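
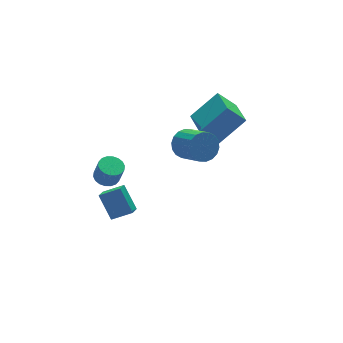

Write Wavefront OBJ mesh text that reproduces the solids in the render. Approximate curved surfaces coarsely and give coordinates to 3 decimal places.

v -3.131 0.817 0.667
v -2.461 0.603 0.513
v -2.299 0.289 1.66
v -2.969 0.503 1.813
v -2.421 0.911 0.592
v -2.259 0.597 1.739
v -2.522 1.201 0.686
v -2.36 0.886 1.832
v -2.744 1.414 0.775
v -2.581 1.1 1.922
v -3.042 1.509 0.844
v -2.879 1.195 1.99
v -3.358 1.467 0.877
v -3.195 1.153 2.024
v -3.629 1.297 0.869
v -3.466 0.982 2.015
v -3.801 1.031 0.82
v -3.639 0.717 1.967
v -3.841 0.723 0.741
v -3.679 0.409 1.888
v -3.74 0.434 0.648
v -3.578 0.119 1.794
v -3.519 0.22 0.558
v -3.356 -0.094 1.705
v -3.221 0.125 0.49
v -3.058 -0.189 1.636
v -2.905 0.167 0.456
v -2.742 -0.147 1.603
v -2.634 0.338 0.465
v -2.471 0.023 1.611
v 1.223 -0.033 2.211
v 2.036 0.277 2.539
v 2.251 -1.257 3.456
v 1.437 -1.567 3.129
v 1.766 0.409 2.823
v 1.981 -1.125 3.741
v 1.388 0.454 2.986
v 1.603 -1.08 3.904
v 0.977 0.402 2.996
v 1.192 -1.132 3.913
v 0.615 0.264 2.85
v 0.83 -1.27 3.767
v 0.374 0.067 2.578
v 0.589 -1.467 3.495
v 0.3 -0.149 2.233
v 0.515 -1.683 3.15
v 0.409 -0.343 1.884
v 0.624 -1.877 2.801
v 0.679 -0.475 1.599
v 0.894 -2.009 2.517
v 1.057 -0.52 1.436
v 1.272 -2.054 2.354
v 1.468 -0.468 1.427
v 1.683 -2.002 2.344
v 1.83 -0.33 1.573
v 2.045 -1.864 2.49
v 2.071 -0.133 1.845
v 2.286 -1.667 2.762
v 2.145 0.083 2.19
v 2.36 -1.451 3.107
v -2.561 1.038 -3.347
v -3.067 0.528 -2.973
v -2.728 2.129 -2.08
v -3.234 1.619 -1.706
v -1.546 0.481 -2.734
v -2.052 -0.029 -2.36
v -1.713 1.572 -1.467
v -2.219 1.062 -1.093
v 2.121 0.136 2.685
v 3.74 0.016 4.079
v 2.589 1.968 2.299
v 4.208 1.848 3.693
v 3.032 -0.328 1.587
v 4.651 -0.448 2.981
v 3.5 1.504 1.201
v 5.119 1.384 2.595
f 2 1 5
f 2 5 3
f 3 5 6
f 3 6 4
f 5 1 7
f 5 7 6
f 6 7 8
f 6 8 4
f 7 1 9
f 7 9 8
f 8 9 10
f 8 10 4
f 9 1 11
f 9 11 10
f 10 11 12
f 10 12 4
f 11 1 13
f 11 13 12
f 12 13 14
f 12 14 4
f 13 1 15
f 13 15 14
f 14 15 16
f 14 16 4
f 15 1 17
f 15 17 16
f 16 17 18
f 16 18 4
f 17 1 19
f 17 19 18
f 18 19 20
f 18 20 4
f 19 1 21
f 19 21 20
f 20 21 22
f 20 22 4
f 21 1 23
f 21 23 22
f 22 23 24
f 22 24 4
f 23 1 25
f 23 25 24
f 24 25 26
f 24 26 4
f 25 1 27
f 25 27 26
f 26 27 28
f 26 28 4
f 27 1 29
f 27 29 28
f 28 29 30
f 28 30 4
f 29 1 2
f 29 2 30
f 30 2 3
f 30 3 4
f 32 31 35
f 32 35 33
f 33 35 36
f 33 36 34
f 35 31 37
f 35 37 36
f 36 37 38
f 36 38 34
f 37 31 39
f 37 39 38
f 38 39 40
f 38 40 34
f 39 31 41
f 39 41 40
f 40 41 42
f 40 42 34
f 41 31 43
f 41 43 42
f 42 43 44
f 42 44 34
f 43 31 45
f 43 45 44
f 44 45 46
f 44 46 34
f 45 31 47
f 45 47 46
f 46 47 48
f 46 48 34
f 47 31 49
f 47 49 48
f 48 49 50
f 48 50 34
f 49 31 51
f 49 51 50
f 50 51 52
f 50 52 34
f 51 31 53
f 51 53 52
f 52 53 54
f 52 54 34
f 53 31 55
f 53 55 54
f 54 55 56
f 54 56 34
f 55 31 57
f 55 57 56
f 56 57 58
f 56 58 34
f 57 31 59
f 57 59 58
f 58 59 60
f 58 60 34
f 59 31 32
f 59 32 60
f 60 32 33
f 60 33 34
f 62 64 61
f 65 62 61
f 61 64 63
f 63 65 61
f 62 68 64
f 66 62 65
f 66 68 62
f 64 68 63
f 67 65 63
f 63 68 67
f 67 66 65
f 68 66 67
f 70 72 69
f 73 70 69
f 69 72 71
f 71 73 69
f 70 76 72
f 74 70 73
f 74 76 70
f 72 76 71
f 75 73 71
f 71 76 75
f 75 74 73
f 76 74 75



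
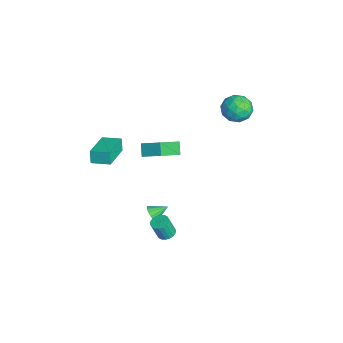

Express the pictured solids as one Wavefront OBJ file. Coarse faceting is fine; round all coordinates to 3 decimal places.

v -0.689 -1.401 -2.682
v -0.432 -1.65 -2.226
v -0.691 -0.479 -2.178
v -0.206 -1.554 -2.399
v -0.11 -1.417 -2.648
v -0.169 -1.276 -2.907
v -0.367 -1.168 -3.105
v -0.651 -1.123 -3.19
v -0.946 -1.151 -3.139
v -1.171 -1.247 -2.965
v -1.267 -1.384 -2.716
v -1.209 -1.525 -2.457
v -1.011 -1.633 -2.259
v -0.726 -1.678 -2.174
v -3.945 -3.63 0.709
v -4.221 -3.622 1.523
v -3.443 -2.586 0.869
v -3.719 -2.577 1.683
v -2.121 -4.603 1.337
v -2.397 -4.594 2.151
v -1.619 -3.558 1.497
v -1.895 -3.55 2.311
v -3.261 4.843 3.667
v -2.369 4.591 4.011
v -3.751 3.329 3.829
v -2.859 3.077 4.173
v -3.454 3.65 4.715
v -3.151 4.586 4.615
v -2.969 3.334 3.225
v -2.666 4.27 3.125
v -2.189 3.659 3.737
v -2.488 3.854 4.659
v -3.632 4.066 3.181
v -3.931 4.261 4.103
v -2.772 4.85 3.825
v -3.348 3.07 4.015
v -3.697 3.407 4.334
v -3.173 3.259 4.536
v -3.232 4.847 4.18
v -2.708 4.699 4.382
v -3.345 4.146 4.796
v -3.412 3.221 3.458
v -2.888 3.073 3.66
v -2.947 4.661 3.304
v -2.423 4.513 3.506
v -2.775 3.774 3.044
v -2.142 4.154 3.866
v -2.429 3.264 3.961
v -2.494 3.415 3.404
v -2.316 3.965 3.345
v -2.318 4.269 4.408
v -2.606 3.379 4.503
v -2.955 3.716 4.822
v -2.778 4.266 4.763
v -2.212 3.721 4.247
v -3.514 4.541 3.337
v -3.802 3.651 3.432
v -3.342 3.654 3.077
v -3.165 4.204 3.018
v -3.691 4.656 3.879
v -3.978 3.766 3.974
v -3.804 3.955 4.495
v -3.626 4.505 4.436
v -3.908 4.199 3.593
v 0.942 -0.874 -2.898
v 1.394 -0.559 -2.797
v 1.411 -0.951 -1.642
v 0.958 -1.266 -1.742
v 1.206 -0.405 -2.742
v 1.223 -0.797 -1.587
v 0.965 -0.344 -2.718
v 0.982 -0.736 -1.563
v 0.72 -0.388 -2.729
v 0.737 -0.78 -1.574
v 0.519 -0.528 -2.774
v 0.536 -0.92 -1.619
v 0.402 -0.737 -2.843
v 0.418 -1.129 -1.688
v 0.391 -0.972 -2.923
v 0.408 -1.364 -1.768
v 0.489 -1.189 -2.998
v 0.506 -1.581 -1.843
v 0.677 -1.343 -3.053
v 0.694 -1.735 -1.898
v 0.918 -1.404 -3.077
v 0.935 -1.796 -1.922
v 1.163 -1.36 -3.066
v 1.18 -1.752 -1.911
v 1.364 -1.22 -3.021
v 1.381 -1.612 -1.866
v 1.482 -1.011 -2.952
v 1.498 -1.403 -1.797
v 1.492 -0.776 -2.872
v 1.509 -1.168 -1.717
v -3.392 -0.341 -0.011
v -4.006 -0.276 0.616
v -2.682 0.628 0.583
v -3.296 0.693 1.21
v -2.484 -1.633 1.01
v -3.098 -1.568 1.637
v -1.774 -0.664 1.604
v -2.388 -0.599 2.231
f 2 1 4
f 2 4 3
f 4 1 5
f 4 5 3
f 5 1 6
f 5 6 3
f 6 1 7
f 6 7 3
f 7 1 8
f 7 8 3
f 8 1 9
f 8 9 3
f 9 1 10
f 9 10 3
f 10 1 11
f 10 11 3
f 11 1 12
f 11 12 3
f 12 1 13
f 12 13 3
f 13 1 14
f 13 14 3
f 14 1 2
f 14 2 3
f 16 18 15
f 19 16 15
f 15 18 17
f 17 19 15
f 16 22 18
f 20 16 19
f 20 22 16
f 18 22 17
f 21 19 17
f 17 22 21
f 21 20 19
f 22 20 21
f 23 60 39
f 60 34 63
f 39 63 28
f 60 63 39
f 23 39 35
f 39 28 40
f 35 40 24
f 39 40 35
f 23 35 44
f 35 24 45
f 44 45 30
f 35 45 44
f 23 44 56
f 44 30 59
f 56 59 33
f 44 59 56
f 23 56 60
f 56 33 64
f 60 64 34
f 56 64 60
f 24 40 51
f 40 28 54
f 51 54 32
f 40 54 51
f 28 63 41
f 63 34 62
f 41 62 27
f 63 62 41
f 34 64 61
f 64 33 57
f 61 57 25
f 64 57 61
f 33 59 58
f 59 30 46
f 58 46 29
f 59 46 58
f 30 45 50
f 45 24 47
f 50 47 31
f 45 47 50
f 26 52 38
f 52 32 53
f 38 53 27
f 52 53 38
f 26 38 36
f 38 27 37
f 36 37 25
f 38 37 36
f 26 36 43
f 36 25 42
f 43 42 29
f 36 42 43
f 26 43 48
f 43 29 49
f 48 49 31
f 43 49 48
f 26 48 52
f 48 31 55
f 52 55 32
f 48 55 52
f 27 53 41
f 53 32 54
f 41 54 28
f 53 54 41
f 25 37 61
f 37 27 62
f 61 62 34
f 37 62 61
f 29 42 58
f 42 25 57
f 58 57 33
f 42 57 58
f 31 49 50
f 49 29 46
f 50 46 30
f 49 46 50
f 32 55 51
f 55 31 47
f 51 47 24
f 55 47 51
f 66 65 69
f 66 69 67
f 67 69 70
f 67 70 68
f 69 65 71
f 69 71 70
f 70 71 72
f 70 72 68
f 71 65 73
f 71 73 72
f 72 73 74
f 72 74 68
f 73 65 75
f 73 75 74
f 74 75 76
f 74 76 68
f 75 65 77
f 75 77 76
f 76 77 78
f 76 78 68
f 77 65 79
f 77 79 78
f 78 79 80
f 78 80 68
f 79 65 81
f 79 81 80
f 80 81 82
f 80 82 68
f 81 65 83
f 81 83 82
f 82 83 84
f 82 84 68
f 83 65 85
f 83 85 84
f 84 85 86
f 84 86 68
f 85 65 87
f 85 87 86
f 86 87 88
f 86 88 68
f 87 65 89
f 87 89 88
f 88 89 90
f 88 90 68
f 89 65 91
f 89 91 90
f 90 91 92
f 90 92 68
f 91 65 93
f 91 93 92
f 92 93 94
f 92 94 68
f 93 65 66
f 93 66 94
f 94 66 67
f 94 67 68
f 96 98 95
f 99 96 95
f 95 98 97
f 97 99 95
f 96 102 98
f 100 96 99
f 100 102 96
f 98 102 97
f 101 99 97
f 97 102 101
f 101 100 99
f 102 100 101



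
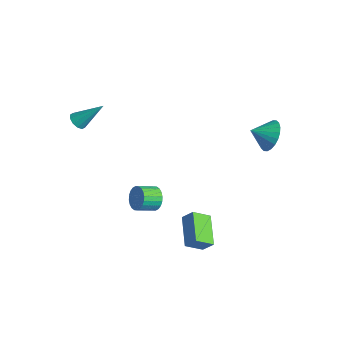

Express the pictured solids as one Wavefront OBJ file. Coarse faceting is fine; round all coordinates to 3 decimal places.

v 2.973 -0.233 -5.009
v 2.824 -1.272 -4.312
v 1.274 0.533 -4.229
v 1.126 -0.506 -3.532
v 3.474 0.166 -4.308
v 3.326 -0.873 -3.611
v 1.776 0.932 -3.528
v 1.627 -0.107 -2.831
v -1.45 -0.817 -3.818
v -0.881 -0.632 -3.273
v -0.96 -1.739 -2.816
v -1.53 -1.923 -3.362
v -1.144 -0.55 -3.118
v -1.223 -1.656 -2.661
v -1.453 -0.507 -3.07
v -1.532 -1.614 -2.613
v -1.762 -0.513 -3.135
v -1.841 -1.619 -2.679
v -2.024 -0.564 -3.305
v -2.103 -1.671 -2.848
v -2.198 -0.654 -3.553
v -2.277 -1.761 -3.096
v -2.259 -0.768 -3.841
v -2.338 -1.875 -3.385
v -2.196 -0.89 -4.126
v -2.275 -1.997 -3.669
v -2.02 -1.001 -4.364
v -2.099 -2.108 -3.907
v -1.757 -1.084 -4.519
v -1.836 -2.19 -4.062
v -1.448 -1.126 -4.567
v -1.527 -2.233 -4.11
v -1.139 -1.121 -4.501
v -1.218 -2.227 -4.045
v -0.877 -1.069 -4.332
v -0.956 -2.176 -3.875
v -0.703 -0.979 -4.084
v -0.782 -2.086 -3.627
v -0.642 -0.865 -3.795
v -0.721 -1.972 -3.339
v -0.705 -0.743 -3.511
v -0.784 -1.85 -3.054
v 2.622 4.082 2.788
v 2.963 3.498 1.986
v 2.238 3.058 3.372
v 3.296 3.509 2.224
v 3.527 3.607 2.548
v 3.619 3.778 2.909
v 3.56 3.995 3.251
v 3.358 4.225 3.523
v 3.044 4.434 3.683
v 2.665 4.589 3.707
v 2.28 4.667 3.591
v 1.947 4.656 3.353
v 1.717 4.558 3.028
v 1.624 4.387 2.668
v 1.683 4.17 2.325
v 1.885 3.939 2.053
v 2.2 3.731 1.893
v 2.578 3.576 1.87
v -4.172 -4.114 2.366
v -3.834 -4.568 2.593
v -3.428 -2.886 3.714
v -3.633 -4.396 2.325
v -3.638 -4.116 2.072
v -3.847 -3.835 1.932
v -4.18 -3.661 1.958
v -4.511 -3.66 2.139
v -4.712 -3.833 2.407
v -4.707 -4.113 2.66
v -4.498 -4.393 2.8
v -4.164 -4.567 2.774
f 2 4 1
f 5 2 1
f 1 4 3
f 3 5 1
f 2 8 4
f 6 2 5
f 6 8 2
f 4 8 3
f 7 5 3
f 3 8 7
f 7 6 5
f 8 6 7
f 10 9 13
f 10 13 11
f 11 13 14
f 11 14 12
f 13 9 15
f 13 15 14
f 14 15 16
f 14 16 12
f 15 9 17
f 15 17 16
f 16 17 18
f 16 18 12
f 17 9 19
f 17 19 18
f 18 19 20
f 18 20 12
f 19 9 21
f 19 21 20
f 20 21 22
f 20 22 12
f 21 9 23
f 21 23 22
f 22 23 24
f 22 24 12
f 23 9 25
f 23 25 24
f 24 25 26
f 24 26 12
f 25 9 27
f 25 27 26
f 26 27 28
f 26 28 12
f 27 9 29
f 27 29 28
f 28 29 30
f 28 30 12
f 29 9 31
f 29 31 30
f 30 31 32
f 30 32 12
f 31 9 33
f 31 33 32
f 32 33 34
f 32 34 12
f 33 9 35
f 33 35 34
f 34 35 36
f 34 36 12
f 35 9 37
f 35 37 36
f 36 37 38
f 36 38 12
f 37 9 39
f 37 39 38
f 38 39 40
f 38 40 12
f 39 9 41
f 39 41 40
f 40 41 42
f 40 42 12
f 41 9 10
f 41 10 42
f 42 10 11
f 42 11 12
f 44 43 46
f 44 46 45
f 46 43 47
f 46 47 45
f 47 43 48
f 47 48 45
f 48 43 49
f 48 49 45
f 49 43 50
f 49 50 45
f 50 43 51
f 50 51 45
f 51 43 52
f 51 52 45
f 52 43 53
f 52 53 45
f 53 43 54
f 53 54 45
f 54 43 55
f 54 55 45
f 55 43 56
f 55 56 45
f 56 43 57
f 56 57 45
f 57 43 58
f 57 58 45
f 58 43 59
f 58 59 45
f 59 43 60
f 59 60 45
f 60 43 44
f 60 44 45
f 62 61 64
f 62 64 63
f 64 61 65
f 64 65 63
f 65 61 66
f 65 66 63
f 66 61 67
f 66 67 63
f 67 61 68
f 67 68 63
f 68 61 69
f 68 69 63
f 69 61 70
f 69 70 63
f 70 61 71
f 70 71 63
f 71 61 72
f 71 72 63
f 72 61 62
f 72 62 63



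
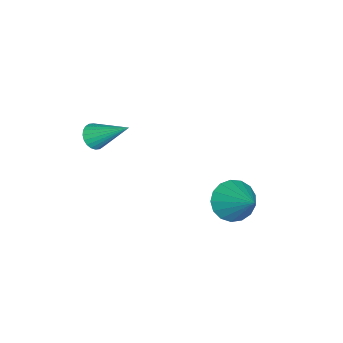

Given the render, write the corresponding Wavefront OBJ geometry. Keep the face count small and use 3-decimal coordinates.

v 3.658 -4.558 1.758
v 3.913 -4.24 1.291
v 3.862 -3.042 2.902
v 3.678 -4.187 1.262
v 3.441 -4.19 1.309
v 3.237 -4.25 1.424
v 3.097 -4.356 1.59
v 3.042 -4.494 1.782
v 3.082 -4.641 1.97
v 3.209 -4.775 2.126
v 3.404 -4.877 2.226
v 3.639 -4.93 2.255
v 3.876 -4.926 2.208
v 4.08 -4.867 2.092
v 4.22 -4.76 1.926
v 4.275 -4.623 1.735
v 4.235 -4.476 1.547
v 4.108 -4.341 1.391
v 1.47 0.417 -2.608
v 1.817 0.898 -3.413
v 2.53 1.623 -1.432
v 1.419 1.138 -3.3
v 1.032 1.212 -3.028
v 0.746 1.105 -2.66
v 0.625 0.84 -2.28
v 0.698 0.478 -1.975
v 0.948 0.103 -1.816
v 1.318 -0.201 -1.837
v 1.722 -0.363 -2.036
v 2.069 -0.346 -2.365
v 2.278 -0.154 -2.751
v 2.303 0.169 -3.103
v 2.136 0.548 -3.342
f 2 1 4
f 2 4 3
f 4 1 5
f 4 5 3
f 5 1 6
f 5 6 3
f 6 1 7
f 6 7 3
f 7 1 8
f 7 8 3
f 8 1 9
f 8 9 3
f 9 1 10
f 9 10 3
f 10 1 11
f 10 11 3
f 11 1 12
f 11 12 3
f 12 1 13
f 12 13 3
f 13 1 14
f 13 14 3
f 14 1 15
f 14 15 3
f 15 1 16
f 15 16 3
f 16 1 17
f 16 17 3
f 17 1 18
f 17 18 3
f 18 1 2
f 18 2 3
f 20 19 22
f 20 22 21
f 22 19 23
f 22 23 21
f 23 19 24
f 23 24 21
f 24 19 25
f 24 25 21
f 25 19 26
f 25 26 21
f 26 19 27
f 26 27 21
f 27 19 28
f 27 28 21
f 28 19 29
f 28 29 21
f 29 19 30
f 29 30 21
f 30 19 31
f 30 31 21
f 31 19 32
f 31 32 21
f 32 19 33
f 32 33 21
f 33 19 20
f 33 20 21



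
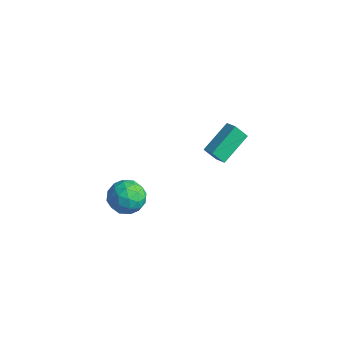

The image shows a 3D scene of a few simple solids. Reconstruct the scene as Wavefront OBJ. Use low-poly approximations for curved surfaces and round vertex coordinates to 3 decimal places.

v -3.366 2.474 -0.135
v -2.557 2.338 0.26
v -3.526 4.417 0.863
v -2.718 4.281 1.258
v -2.862 2.959 -0.998
v -2.054 2.823 -0.603
v -3.023 4.902 0
v -2.214 4.766 0.395
v -3.599 -2.518 -1.22
v -2.875 -2.286 -0.348
v -3.965 -4.194 -0.472
v -3.241 -3.962 0.4
v -4.24 -3.386 0.309
v -4.014 -2.35 -0.154
v -2.826 -4.13 -0.666
v -2.6 -3.094 -1.129
v -2.398 -3.282 -0.006
v -3.271 -2.822 0.597
v -3.569 -3.658 -1.417
v -4.442 -3.198 -0.814
v -3.205 -2.255 -0.85
v -3.635 -4.225 0.03
v -4.222 -3.886 -0.024
v -3.797 -3.75 0.489
v -3.874 -2.293 -0.736
v -3.449 -2.156 -0.223
v -4.251 -2.802 0.163
v -3.391 -4.324 -0.597
v -2.966 -4.187 -0.084
v -3.043 -2.73 -1.309
v -2.618 -2.594 -0.796
v -2.589 -3.678 -0.983
v -2.499 -2.704 -0.136
v -2.714 -3.689 0.304
v -2.47 -3.788 -0.323
v -2.337 -3.179 -0.595
v -3.012 -2.434 0.218
v -3.227 -3.419 0.658
v -3.814 -3.08 0.604
v -3.682 -2.471 0.332
v -2.732 -3.02 0.419
v -3.613 -3.061 -1.478
v -3.828 -4.046 -1.038
v -3.158 -4.009 -1.152
v -3.026 -3.4 -1.424
v -4.126 -2.791 -1.124
v -4.341 -3.776 -0.684
v -4.503 -3.301 -0.225
v -4.37 -2.692 -0.497
v -4.108 -3.46 -1.239
f 2 4 1
f 5 2 1
f 1 4 3
f 3 5 1
f 2 8 4
f 6 2 5
f 6 8 2
f 4 8 3
f 7 5 3
f 3 8 7
f 7 6 5
f 8 6 7
f 9 46 25
f 46 20 49
f 25 49 14
f 46 49 25
f 9 25 21
f 25 14 26
f 21 26 10
f 25 26 21
f 9 21 30
f 21 10 31
f 30 31 16
f 21 31 30
f 9 30 42
f 30 16 45
f 42 45 19
f 30 45 42
f 9 42 46
f 42 19 50
f 46 50 20
f 42 50 46
f 10 26 37
f 26 14 40
f 37 40 18
f 26 40 37
f 14 49 27
f 49 20 48
f 27 48 13
f 49 48 27
f 20 50 47
f 50 19 43
f 47 43 11
f 50 43 47
f 19 45 44
f 45 16 32
f 44 32 15
f 45 32 44
f 16 31 36
f 31 10 33
f 36 33 17
f 31 33 36
f 12 38 24
f 38 18 39
f 24 39 13
f 38 39 24
f 12 24 22
f 24 13 23
f 22 23 11
f 24 23 22
f 12 22 29
f 22 11 28
f 29 28 15
f 22 28 29
f 12 29 34
f 29 15 35
f 34 35 17
f 29 35 34
f 12 34 38
f 34 17 41
f 38 41 18
f 34 41 38
f 13 39 27
f 39 18 40
f 27 40 14
f 39 40 27
f 11 23 47
f 23 13 48
f 47 48 20
f 23 48 47
f 15 28 44
f 28 11 43
f 44 43 19
f 28 43 44
f 17 35 36
f 35 15 32
f 36 32 16
f 35 32 36
f 18 41 37
f 41 17 33
f 37 33 10
f 41 33 37



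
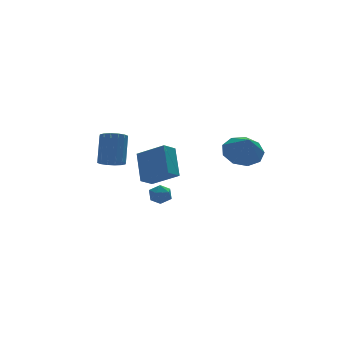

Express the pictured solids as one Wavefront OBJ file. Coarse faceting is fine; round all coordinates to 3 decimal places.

v -1.24 -0.283 -0.118
v -0.985 0.954 1.207
v -0.537 0.03 -0.545
v -0.282 1.267 0.78
v -0.238 -1.387 0.72
v 0.017 -0.15 2.045
v 0.465 -1.074 0.293
v 0.72 0.163 1.618
v -1.471 3.34 -0.244
v -1.136 3.85 -0.646
v -0.694 4.749 0.862
v -1.029 4.24 1.264
v -1.493 3.97 -0.613
v -1.051 4.869 0.895
v -1.844 3.922 -0.481
v -1.402 4.821 1.026
v -2.095 3.717 -0.286
v -1.653 4.617 1.222
v -2.179 3.412 -0.079
v -1.737 4.312 1.428
v -2.073 3.088 0.083
v -1.631 3.987 1.591
v -1.806 2.831 0.158
v -1.364 3.73 1.666
v -1.449 2.711 0.125
v -1.007 3.61 1.633
v -1.098 2.759 -0.006
v -0.656 3.658 1.501
v -0.847 2.963 -0.202
v -0.405 3.863 1.306
v -0.763 3.268 -0.408
v -0.321 4.168 1.099
v -0.869 3.593 -0.571
v -0.427 4.492 0.937
v 3.143 -2.514 2.075
v 3.738 -3.208 1.559
v 3.077 -3.366 3.145
v 4.154 -2.763 1.939
v 4.097 -2.201 2.383
v 3.594 -1.786 2.683
v 2.879 -1.711 2.698
v 2.289 -2.012 2.422
v 2.098 -2.547 1.983
v 2.396 -3.067 1.587
v 3.044 -3.328 1.42
v 0.774 2.727 -2.066
v 1.242 2.259 -2.038
v 0.118 2.041 -2.562
v 0.586 1.573 -2.534
v 0.287 1.776 -1.979
v 0.693 2.201 -1.672
v 0.667 2.099 -2.928
v 1.073 2.524 -2.621
v 1.176 1.871 -2.571
v 0.942 1.672 -1.984
v 0.418 2.628 -2.616
v 0.184 2.429 -2.029
f 2 4 1
f 5 2 1
f 1 4 3
f 3 5 1
f 2 8 4
f 6 2 5
f 6 8 2
f 4 8 3
f 7 5 3
f 3 8 7
f 7 6 5
f 8 6 7
f 10 9 13
f 10 13 11
f 11 13 14
f 11 14 12
f 13 9 15
f 13 15 14
f 14 15 16
f 14 16 12
f 15 9 17
f 15 17 16
f 16 17 18
f 16 18 12
f 17 9 19
f 17 19 18
f 18 19 20
f 18 20 12
f 19 9 21
f 19 21 20
f 20 21 22
f 20 22 12
f 21 9 23
f 21 23 22
f 22 23 24
f 22 24 12
f 23 9 25
f 23 25 24
f 24 25 26
f 24 26 12
f 25 9 27
f 25 27 26
f 26 27 28
f 26 28 12
f 27 9 29
f 27 29 28
f 28 29 30
f 28 30 12
f 29 9 31
f 29 31 30
f 30 31 32
f 30 32 12
f 31 9 33
f 31 33 32
f 32 33 34
f 32 34 12
f 33 9 10
f 33 10 34
f 34 10 11
f 34 11 12
f 36 35 38
f 36 38 37
f 38 35 39
f 38 39 37
f 39 35 40
f 39 40 37
f 40 35 41
f 40 41 37
f 41 35 42
f 41 42 37
f 42 35 43
f 42 43 37
f 43 35 44
f 43 44 37
f 44 35 45
f 44 45 37
f 45 35 36
f 45 36 37
f 46 57 51
f 46 51 47
f 46 47 53
f 46 53 56
f 46 56 57
f 47 51 55
f 51 57 50
f 57 56 48
f 56 53 52
f 53 47 54
f 49 55 50
f 49 50 48
f 49 48 52
f 49 52 54
f 49 54 55
f 50 55 51
f 48 50 57
f 52 48 56
f 54 52 53
f 55 54 47



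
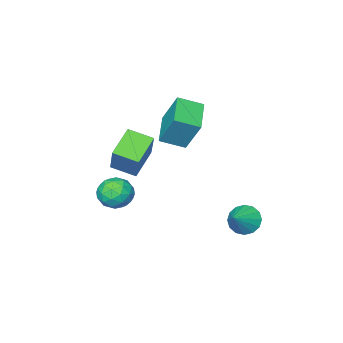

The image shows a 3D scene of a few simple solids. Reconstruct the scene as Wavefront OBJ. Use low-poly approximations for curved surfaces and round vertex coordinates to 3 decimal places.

v 0.711 -3.887 -2.245
v -0.629 -4.485 -1.387
v -0.01 -2.828 -2.635
v -1.351 -3.425 -1.777
v 1.311 -2.875 -0.603
v -0.03 -3.472 0.255
v 0.589 -1.815 -0.993
v -0.751 -2.413 -0.135
v -2.247 2.399 -3.891
v -1.705 1.991 -4.404
v -1.173 2.841 -3.109
v -1.745 2.393 -4.577
v -1.919 2.797 -4.567
v -2.18 3.094 -4.375
v -2.46 3.205 -4.054
v -2.683 3.1 -3.689
v -2.788 2.807 -3.379
v -2.749 2.405 -3.205
v -2.575 2.001 -3.216
v -2.313 1.703 -3.407
v -2.033 1.592 -3.728
v -1.811 1.698 -4.093
v 1.216 -2.425 -3.243
v 1.793 -2.975 -3.79
v 0.047 -3.445 -3.45
v 0.624 -3.995 -3.997
v 0.789 -3.918 -3.047
v 1.511 -3.287 -2.919
v 0.329 -3.133 -4.321
v 1.051 -2.502 -4.193
v 1.245 -3.412 -4.457
v 1.529 -3.897 -3.67
v 0.311 -2.523 -3.57
v 0.595 -3.008 -2.783
v 1.607 -2.61 -3.498
v 0.233 -3.81 -3.742
v 0.33 -3.765 -3.183
v 0.669 -4.088 -3.505
v 1.441 -2.794 -2.986
v 1.781 -3.117 -3.308
v 1.191 -3.671 -2.872
v 0.059 -3.303 -3.932
v 0.399 -3.626 -4.254
v 1.171 -2.332 -3.735
v 1.51 -2.655 -4.057
v 0.649 -2.749 -4.368
v 1.624 -3.19 -4.212
v 0.937 -3.79 -4.334
v 0.763 -3.284 -4.524
v 1.188 -2.913 -4.448
v 1.791 -3.476 -3.749
v 1.105 -4.076 -3.871
v 1.201 -4.03 -3.313
v 1.626 -3.659 -3.237
v 1.469 -3.733 -4.141
v 0.735 -2.344 -3.369
v 0.049 -2.944 -3.491
v 0.214 -2.761 -4.003
v 0.639 -2.39 -3.927
v 0.903 -2.63 -2.906
v 0.216 -3.23 -3.028
v 0.652 -3.507 -2.792
v 1.077 -3.136 -2.716
v 0.371 -2.687 -3.099
v -1.959 -3.337 0.418
v -2.111 -2.391 2.14
v -2.975 -2.612 -0.07
v -3.126 -1.666 1.651
v -0.774 -2.074 -0.171
v -0.925 -1.128 1.55
v -1.789 -1.349 -0.66
v -1.941 -0.403 1.062
f 2 4 1
f 5 2 1
f 1 4 3
f 3 5 1
f 2 8 4
f 6 2 5
f 6 8 2
f 4 8 3
f 7 5 3
f 3 8 7
f 7 6 5
f 8 6 7
f 10 9 12
f 10 12 11
f 12 9 13
f 12 13 11
f 13 9 14
f 13 14 11
f 14 9 15
f 14 15 11
f 15 9 16
f 15 16 11
f 16 9 17
f 16 17 11
f 17 9 18
f 17 18 11
f 18 9 19
f 18 19 11
f 19 9 20
f 19 20 11
f 20 9 21
f 20 21 11
f 21 9 22
f 21 22 11
f 22 9 10
f 22 10 11
f 23 60 39
f 60 34 63
f 39 63 28
f 60 63 39
f 23 39 35
f 39 28 40
f 35 40 24
f 39 40 35
f 23 35 44
f 35 24 45
f 44 45 30
f 35 45 44
f 23 44 56
f 44 30 59
f 56 59 33
f 44 59 56
f 23 56 60
f 56 33 64
f 60 64 34
f 56 64 60
f 24 40 51
f 40 28 54
f 51 54 32
f 40 54 51
f 28 63 41
f 63 34 62
f 41 62 27
f 63 62 41
f 34 64 61
f 64 33 57
f 61 57 25
f 64 57 61
f 33 59 58
f 59 30 46
f 58 46 29
f 59 46 58
f 30 45 50
f 45 24 47
f 50 47 31
f 45 47 50
f 26 52 38
f 52 32 53
f 38 53 27
f 52 53 38
f 26 38 36
f 38 27 37
f 36 37 25
f 38 37 36
f 26 36 43
f 36 25 42
f 43 42 29
f 36 42 43
f 26 43 48
f 43 29 49
f 48 49 31
f 43 49 48
f 26 48 52
f 48 31 55
f 52 55 32
f 48 55 52
f 27 53 41
f 53 32 54
f 41 54 28
f 53 54 41
f 25 37 61
f 37 27 62
f 61 62 34
f 37 62 61
f 29 42 58
f 42 25 57
f 58 57 33
f 42 57 58
f 31 49 50
f 49 29 46
f 50 46 30
f 49 46 50
f 32 55 51
f 55 31 47
f 51 47 24
f 55 47 51
f 66 68 65
f 69 66 65
f 65 68 67
f 67 69 65
f 66 72 68
f 70 66 69
f 70 72 66
f 68 72 67
f 71 69 67
f 67 72 71
f 71 70 69
f 72 70 71



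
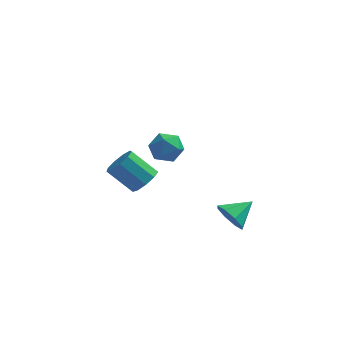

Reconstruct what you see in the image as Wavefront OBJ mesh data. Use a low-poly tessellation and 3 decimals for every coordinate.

v -3.105 1.576 -0.856
v -2.586 1.771 -0.308
v -3.755 1.819 0.784
v -4.275 1.624 0.236
v -2.782 2.21 -0.538
v -3.951 2.259 0.554
v -3.13 2.353 -0.916
v -4.299 2.401 0.175
v -3.466 2.132 -1.267
v -4.635 2.18 -0.175
v -3.634 1.651 -1.425
v -4.803 1.699 -0.333
v -3.554 1.134 -1.317
v -4.723 1.183 -0.225
v -3.264 0.825 -0.993
v -4.433 0.873 0.099
v -2.901 0.866 -0.605
v -4.07 0.915 0.487
v -2.633 1.24 -0.334
v -3.802 1.288 0.757
v -1.958 -1.619 3.45
v -1.278 -1.242 3.674
v -1.362 -2.778 3.586
v -0.682 -2.401 3.81
v -1.328 -2.394 4.298
v -1.696 -1.678 4.214
v -0.944 -2.342 3.046
v -1.312 -1.626 2.962
v -0.65 -1.69 3.425
v -0.888 -1.721 4.198
v -1.752 -2.299 3.062
v -1.99 -2.33 3.835
v 1.402 -2.384 0.058
v 1.938 -2.476 -0.529
v 2.178 -1.596 0.642
v 1.55 -2.015 -0.636
v 1.075 -1.769 -0.337
v 0.792 -1.884 0.194
v 0.867 -2.291 0.645
v 1.254 -2.753 0.752
v 1.729 -2.998 0.453
v 2.012 -2.884 -0.078
f 2 1 5
f 2 5 3
f 3 5 6
f 3 6 4
f 5 1 7
f 5 7 6
f 6 7 8
f 6 8 4
f 7 1 9
f 7 9 8
f 8 9 10
f 8 10 4
f 9 1 11
f 9 11 10
f 10 11 12
f 10 12 4
f 11 1 13
f 11 13 12
f 12 13 14
f 12 14 4
f 13 1 15
f 13 15 14
f 14 15 16
f 14 16 4
f 15 1 17
f 15 17 16
f 16 17 18
f 16 18 4
f 17 1 19
f 17 19 18
f 18 19 20
f 18 20 4
f 19 1 2
f 19 2 20
f 20 2 3
f 20 3 4
f 21 32 26
f 21 26 22
f 21 22 28
f 21 28 31
f 21 31 32
f 22 26 30
f 26 32 25
f 32 31 23
f 31 28 27
f 28 22 29
f 24 30 25
f 24 25 23
f 24 23 27
f 24 27 29
f 24 29 30
f 25 30 26
f 23 25 32
f 27 23 31
f 29 27 28
f 30 29 22
f 34 33 36
f 34 36 35
f 36 33 37
f 36 37 35
f 37 33 38
f 37 38 35
f 38 33 39
f 38 39 35
f 39 33 40
f 39 40 35
f 40 33 41
f 40 41 35
f 41 33 42
f 41 42 35
f 42 33 34
f 42 34 35



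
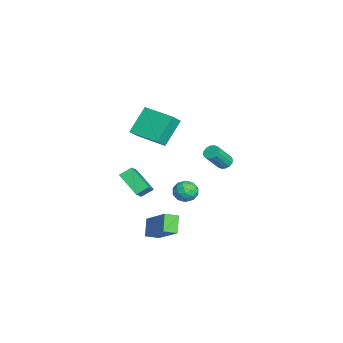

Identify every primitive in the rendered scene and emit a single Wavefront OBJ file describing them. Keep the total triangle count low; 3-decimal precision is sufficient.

v -2.5 -4.598 -1.173
v -2.705 -3.902 -0.73
v -4.127 -4.288 -2.414
v -4.333 -3.592 -1.971
v -1.567 -3.688 -2.169
v -1.773 -2.992 -1.726
v -3.195 -3.378 -3.41
v -3.4 -2.682 -2.967
v -1.226 1.105 0.519
v -0.773 1.135 0.311
v -0.18 0.365 1.493
v -0.634 0.335 1.701
v -0.793 1.347 0.459
v -0.2 0.576 1.641
v -0.929 1.493 0.623
v -0.336 0.723 1.805
v -1.145 1.536 0.759
v -0.552 0.766 1.941
v -1.383 1.463 0.831
v -0.79 0.693 2.013
v -1.578 1.295 0.819
v -0.986 0.524 2.001
v -1.68 1.075 0.727
v -1.087 0.305 1.909
v -1.66 0.864 0.579
v -1.067 0.093 1.761
v -1.524 0.717 0.415
v -0.931 -0.053 1.597
v -1.308 0.674 0.279
v -0.715 -0.096 1.461
v -1.07 0.747 0.207
v -0.477 -0.023 1.389
v -0.874 0.916 0.219
v -0.282 0.145 1.401
v -0.082 -2.407 -3.336
v 0.133 -3.161 -3.033
v 1.338 -1.467 -2.007
v 1.553 -2.22 -1.704
v 0.747 -2.5 -4.156
v 0.962 -3.253 -3.853
v 2.167 -1.559 -2.827
v 2.382 -2.313 -2.524
v -3.453 -0.267 -3.129
v -2.979 -0.39 -2.524
v -3.321 -1.47 -3.476
v -2.847 -1.593 -2.871
v -3.604 -1.459 -2.752
v -3.686 -0.715 -2.537
v -2.614 -1.145 -3.463
v -2.696 -0.401 -3.248
v -2.461 -0.932 -2.73
v -3.073 -1.126 -2.291
v -3.227 -0.734 -3.709
v -3.839 -0.928 -3.27
v -3.228 -0.223 -2.796
v -3.072 -1.637 -3.204
v -3.517 -1.558 -3.134
v -3.239 -1.63 -2.778
v -3.643 -0.414 -2.804
v -3.365 -0.486 -2.448
v -3.732 -1.115 -2.582
v -2.935 -1.374 -3.552
v -2.657 -1.446 -3.196
v -3.061 -0.23 -3.222
v -2.783 -0.302 -2.866
v -2.568 -0.745 -3.418
v -2.645 -0.614 -2.562
v -2.567 -1.321 -2.766
v -2.43 -1.057 -3.114
v -2.478 -0.62 -2.987
v -3.004 -0.728 -2.303
v -2.927 -1.435 -2.507
v -3.372 -1.356 -2.437
v -3.42 -0.919 -2.311
v -2.7 -1.046 -2.425
v -3.373 -0.425 -3.493
v -3.296 -1.132 -3.697
v -2.88 -0.941 -3.689
v -2.928 -0.504 -3.563
v -3.733 -0.539 -3.234
v -3.655 -1.246 -3.438
v -3.822 -1.24 -3.013
v -3.87 -0.803 -2.886
v -3.6 -0.814 -3.575
v -0.364 -4.019 3.513
v -1.285 -3.17 4.86
v -0.889 -3.606 2.894
v -1.81 -2.757 4.242
v 0.87 -2.563 3.438
v -0.051 -1.714 4.786
v 0.345 -2.15 2.82
v -0.576 -1.301 4.167
f 2 4 1
f 5 2 1
f 1 4 3
f 3 5 1
f 2 8 4
f 6 2 5
f 6 8 2
f 4 8 3
f 7 5 3
f 3 8 7
f 7 6 5
f 8 6 7
f 10 9 13
f 10 13 11
f 11 13 14
f 11 14 12
f 13 9 15
f 13 15 14
f 14 15 16
f 14 16 12
f 15 9 17
f 15 17 16
f 16 17 18
f 16 18 12
f 17 9 19
f 17 19 18
f 18 19 20
f 18 20 12
f 19 9 21
f 19 21 20
f 20 21 22
f 20 22 12
f 21 9 23
f 21 23 22
f 22 23 24
f 22 24 12
f 23 9 25
f 23 25 24
f 24 25 26
f 24 26 12
f 25 9 27
f 25 27 26
f 26 27 28
f 26 28 12
f 27 9 29
f 27 29 28
f 28 29 30
f 28 30 12
f 29 9 31
f 29 31 30
f 30 31 32
f 30 32 12
f 31 9 33
f 31 33 32
f 32 33 34
f 32 34 12
f 33 9 10
f 33 10 34
f 34 10 11
f 34 11 12
f 36 38 35
f 39 36 35
f 35 38 37
f 37 39 35
f 36 42 38
f 40 36 39
f 40 42 36
f 38 42 37
f 41 39 37
f 37 42 41
f 41 40 39
f 42 40 41
f 43 80 59
f 80 54 83
f 59 83 48
f 80 83 59
f 43 59 55
f 59 48 60
f 55 60 44
f 59 60 55
f 43 55 64
f 55 44 65
f 64 65 50
f 55 65 64
f 43 64 76
f 64 50 79
f 76 79 53
f 64 79 76
f 43 76 80
f 76 53 84
f 80 84 54
f 76 84 80
f 44 60 71
f 60 48 74
f 71 74 52
f 60 74 71
f 48 83 61
f 83 54 82
f 61 82 47
f 83 82 61
f 54 84 81
f 84 53 77
f 81 77 45
f 84 77 81
f 53 79 78
f 79 50 66
f 78 66 49
f 79 66 78
f 50 65 70
f 65 44 67
f 70 67 51
f 65 67 70
f 46 72 58
f 72 52 73
f 58 73 47
f 72 73 58
f 46 58 56
f 58 47 57
f 56 57 45
f 58 57 56
f 46 56 63
f 56 45 62
f 63 62 49
f 56 62 63
f 46 63 68
f 63 49 69
f 68 69 51
f 63 69 68
f 46 68 72
f 68 51 75
f 72 75 52
f 68 75 72
f 47 73 61
f 73 52 74
f 61 74 48
f 73 74 61
f 45 57 81
f 57 47 82
f 81 82 54
f 57 82 81
f 49 62 78
f 62 45 77
f 78 77 53
f 62 77 78
f 51 69 70
f 69 49 66
f 70 66 50
f 69 66 70
f 52 75 71
f 75 51 67
f 71 67 44
f 75 67 71
f 86 88 85
f 89 86 85
f 85 88 87
f 87 89 85
f 86 92 88
f 90 86 89
f 90 92 86
f 88 92 87
f 91 89 87
f 87 92 91
f 91 90 89
f 92 90 91



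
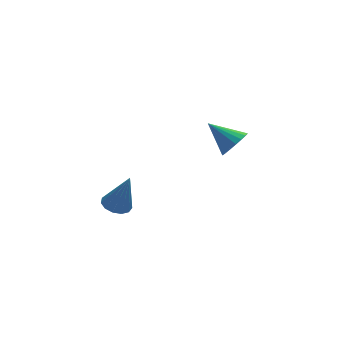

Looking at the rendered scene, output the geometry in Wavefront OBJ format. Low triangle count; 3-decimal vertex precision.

v 3.768 -0.6 1.312
v 4.379 -0.027 1.375
v 2.772 0.36 2.248
v 4.195 0.081 1.068
v 3.926 0.054 0.81
v 3.626 -0.102 0.651
v 3.354 -0.357 0.623
v 3.164 -0.66 0.731
v 3.094 -0.951 0.955
v 3.157 -1.173 1.249
v 3.341 -1.281 1.556
v 3.61 -1.254 1.814
v 3.91 -1.098 1.974
v 4.182 -0.843 2.002
v 4.372 -0.54 1.893
v 4.442 -0.249 1.669
v -2.254 -2.942 0.23
v -1.613 -3.155 0.008
v -1.706 -3.218 2.07
v -1.589 -2.759 0.06
v -1.776 -2.421 0.166
v -2.114 -2.249 0.292
v -2.497 -2.297 0.398
v -2.802 -2.55 0.451
v -2.933 -2.928 0.434
v -2.849 -3.31 0.352
v -2.575 -3.575 0.231
v -2.199 -3.64 0.109
v -1.841 -3.483 0.026
f 2 1 4
f 2 4 3
f 4 1 5
f 4 5 3
f 5 1 6
f 5 6 3
f 6 1 7
f 6 7 3
f 7 1 8
f 7 8 3
f 8 1 9
f 8 9 3
f 9 1 10
f 9 10 3
f 10 1 11
f 10 11 3
f 11 1 12
f 11 12 3
f 12 1 13
f 12 13 3
f 13 1 14
f 13 14 3
f 14 1 15
f 14 15 3
f 15 1 16
f 15 16 3
f 16 1 2
f 16 2 3
f 18 17 20
f 18 20 19
f 20 17 21
f 20 21 19
f 21 17 22
f 21 22 19
f 22 17 23
f 22 23 19
f 23 17 24
f 23 24 19
f 24 17 25
f 24 25 19
f 25 17 26
f 25 26 19
f 26 17 27
f 26 27 19
f 27 17 28
f 27 28 19
f 28 17 29
f 28 29 19
f 29 17 18
f 29 18 19



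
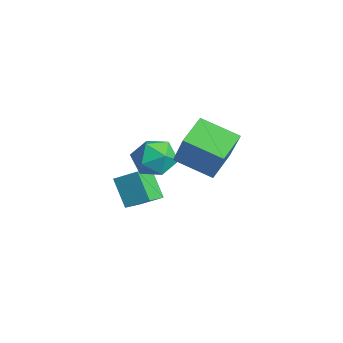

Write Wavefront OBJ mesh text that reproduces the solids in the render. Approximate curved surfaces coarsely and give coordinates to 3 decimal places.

v 3.297 -2.68 -0.243
v 2.519 -1.714 0.291
v 4.296 -1.527 -0.872
v 3.518 -0.562 -0.338
v 4.362 -2.718 1.378
v 3.584 -1.753 1.912
v 5.361 -1.566 0.749
v 4.583 -0.6 1.283
v 1.759 -2.348 -0.739
v 2.699 -2.233 -0.732
v 1.941 -3.847 -0.488
v 2.881 -3.732 -0.481
v 2.356 -3.379 0.223
v 2.243 -2.452 0.067
v 2.397 -3.628 -1.287
v 2.284 -2.701 -1.443
v 3.093 -3.024 -1.071
v 3.067 -2.87 -0.138
v 1.573 -3.21 -1.082
v 1.547 -3.056 -0.149
v 1.233 -3.813 -3.803
v 0.353 -3.968 -2.699
v 0.546 -2.999 -4.236
v -0.333 -3.154 -3.132
v 1.793 -3.046 -3.248
v 0.914 -3.201 -2.144
v 1.107 -2.232 -3.681
v 0.227 -2.387 -2.577
f 2 4 1
f 5 2 1
f 1 4 3
f 3 5 1
f 2 8 4
f 6 2 5
f 6 8 2
f 4 8 3
f 7 5 3
f 3 8 7
f 7 6 5
f 8 6 7
f 9 20 14
f 9 14 10
f 9 10 16
f 9 16 19
f 9 19 20
f 10 14 18
f 14 20 13
f 20 19 11
f 19 16 15
f 16 10 17
f 12 18 13
f 12 13 11
f 12 11 15
f 12 15 17
f 12 17 18
f 13 18 14
f 11 13 20
f 15 11 19
f 17 15 16
f 18 17 10
f 22 24 21
f 25 22 21
f 21 24 23
f 23 25 21
f 22 28 24
f 26 22 25
f 26 28 22
f 24 28 23
f 27 25 23
f 23 28 27
f 27 26 25
f 28 26 27



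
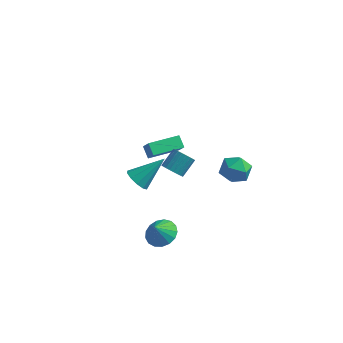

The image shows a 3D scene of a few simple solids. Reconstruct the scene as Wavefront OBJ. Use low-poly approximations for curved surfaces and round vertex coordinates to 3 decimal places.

v -1.079 -2.163 -0.353
v -0.505 -2.735 -0.37
v 0.099 -1.017 0.953
v -0.411 -2.41 -0.739
v -0.572 -1.991 -0.961
v -0.927 -1.638 -0.951
v -1.34 -1.486 -0.713
v -1.653 -1.592 -0.337
v -1.747 -1.916 0.032
v -1.586 -2.335 0.254
v -1.231 -2.688 0.244
v -0.818 -2.841 0.006
v -1.746 1.952 -2.02
v -2.242 2.428 -1.487
v -2.228 2.306 -2.785
v -2.723 2.782 -2.252
v -0.437 3.458 -2.148
v -0.932 3.934 -1.615
v -0.918 3.812 -2.913
v -1.414 4.288 -2.38
v 1.193 -2.684 1.743
v 1.813 -2.981 1.799
v 2.168 -2.093 2.573
v 1.547 -1.796 2.517
v 1.853 -2.815 1.591
v 2.208 -1.927 2.364
v 1.792 -2.629 1.405
v 2.147 -1.741 2.179
v 1.64 -2.452 1.272
v 1.995 -1.564 2.045
v 1.419 -2.31 1.21
v 1.774 -1.422 1.983
v 1.165 -2.225 1.229
v 1.52 -1.337 2.002
v 0.914 -2.21 1.326
v 1.269 -1.322 2.1
v 0.706 -2.267 1.487
v 1.061 -1.379 2.261
v 0.572 -2.387 1.687
v 0.927 -1.499 2.461
v 0.532 -2.553 1.896
v 0.887 -1.665 2.669
v 0.593 -2.739 2.081
v 0.948 -1.851 2.855
v 0.745 -2.916 2.215
v 1.1 -2.028 2.988
v 0.966 -3.058 2.277
v 1.321 -2.17 3.05
v 1.22 -3.143 2.258
v 1.575 -2.255 3.031
v 1.471 -3.158 2.16
v 1.826 -2.27 2.934
v 1.679 -3.101 1.999
v 2.034 -2.213 2.773
v 1.797 4.281 -3.937
v 2.459 4.78 -3.291
v 2.721 2.86 -3.789
v 3.383 3.359 -3.143
v 2.404 3.144 -2.827
v 1.833 4.022 -2.919
v 3.347 3.618 -4.161
v 2.776 4.496 -4.253
v 3.418 4.37 -3.429
v 2.835 4.077 -2.605
v 2.345 3.563 -4.475
v 1.762 3.27 -3.651
v 0.952 -3.734 -2.993
v 1.862 -3.985 -2.884
v 0.728 -4.166 -2.107
v 1.839 -3.575 -2.69
v 1.612 -3.201 -2.565
v 1.234 -2.949 -2.539
v 0.792 -2.877 -2.616
v 0.386 -3.002 -2.78
v 0.111 -3.294 -2.992
v 0.028 -3.688 -3.205
v 0.157 -4.092 -3.369
v 0.468 -4.414 -3.447
v 0.89 -4.58 -3.42
v 1.327 -4.553 -3.296
v 1.677 -4.338 -3.103
f 2 1 4
f 2 4 3
f 4 1 5
f 4 5 3
f 5 1 6
f 5 6 3
f 6 1 7
f 6 7 3
f 7 1 8
f 7 8 3
f 8 1 9
f 8 9 3
f 9 1 10
f 9 10 3
f 10 1 11
f 10 11 3
f 11 1 12
f 11 12 3
f 12 1 2
f 12 2 3
f 14 16 13
f 17 14 13
f 13 16 15
f 15 17 13
f 14 20 16
f 18 14 17
f 18 20 14
f 16 20 15
f 19 17 15
f 15 20 19
f 19 18 17
f 20 18 19
f 22 21 25
f 22 25 23
f 23 25 26
f 23 26 24
f 25 21 27
f 25 27 26
f 26 27 28
f 26 28 24
f 27 21 29
f 27 29 28
f 28 29 30
f 28 30 24
f 29 21 31
f 29 31 30
f 30 31 32
f 30 32 24
f 31 21 33
f 31 33 32
f 32 33 34
f 32 34 24
f 33 21 35
f 33 35 34
f 34 35 36
f 34 36 24
f 35 21 37
f 35 37 36
f 36 37 38
f 36 38 24
f 37 21 39
f 37 39 38
f 38 39 40
f 38 40 24
f 39 21 41
f 39 41 40
f 40 41 42
f 40 42 24
f 41 21 43
f 41 43 42
f 42 43 44
f 42 44 24
f 43 21 45
f 43 45 44
f 44 45 46
f 44 46 24
f 45 21 47
f 45 47 46
f 46 47 48
f 46 48 24
f 47 21 49
f 47 49 48
f 48 49 50
f 48 50 24
f 49 21 51
f 49 51 50
f 50 51 52
f 50 52 24
f 51 21 53
f 51 53 52
f 52 53 54
f 52 54 24
f 53 21 22
f 53 22 54
f 54 22 23
f 54 23 24
f 55 66 60
f 55 60 56
f 55 56 62
f 55 62 65
f 55 65 66
f 56 60 64
f 60 66 59
f 66 65 57
f 65 62 61
f 62 56 63
f 58 64 59
f 58 59 57
f 58 57 61
f 58 61 63
f 58 63 64
f 59 64 60
f 57 59 66
f 61 57 65
f 63 61 62
f 64 63 56
f 68 67 70
f 68 70 69
f 70 67 71
f 70 71 69
f 71 67 72
f 71 72 69
f 72 67 73
f 72 73 69
f 73 67 74
f 73 74 69
f 74 67 75
f 74 75 69
f 75 67 76
f 75 76 69
f 76 67 77
f 76 77 69
f 77 67 78
f 77 78 69
f 78 67 79
f 78 79 69
f 79 67 80
f 79 80 69
f 80 67 81
f 80 81 69
f 81 67 68
f 81 68 69



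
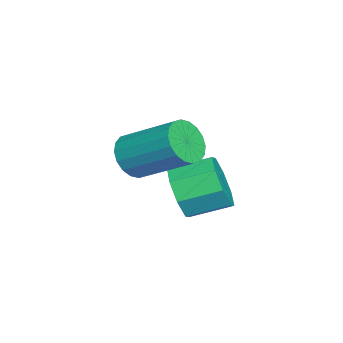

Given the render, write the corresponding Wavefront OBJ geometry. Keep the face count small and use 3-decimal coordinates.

v -2.567 -0.463 -1.006
v -1.985 -0.616 -0.233
v -2.251 0.649 0.219
v -2.833 0.803 -0.554
v -1.614 -0.329 -0.819
v -1.88 0.936 -0.367
v -1.802 -0.12 -1.514
v -2.068 1.145 -1.062
v -2.438 -0.112 -1.912
v -2.704 1.154 -1.46
v -3.149 -0.309 -1.779
v -3.415 0.956 -1.327
v -3.52 -0.596 -1.193
v -3.786 0.669 -0.741
v -3.332 -0.805 -0.498
v -3.598 0.46 -0.046
v -2.696 -0.814 -0.1
v -2.962 0.452 0.352
v -1.272 -1.515 1.126
v -0.835 -1.268 0.517
v -0.311 0.342 1.544
v -0.748 0.095 2.154
v -1.149 -1.124 0.451
v -0.625 0.486 1.478
v -1.487 -1.057 0.519
v -0.963 0.552 1.547
v -1.783 -1.081 0.708
v -1.259 0.528 1.735
v -1.977 -1.191 0.979
v -1.454 0.418 2.006
v -2.032 -1.365 1.28
v -1.508 0.244 2.307
v -1.937 -1.569 1.55
v -1.413 0.041 2.577
v -1.709 -1.762 1.736
v -1.185 -0.152 2.763
v -1.395 -1.906 1.802
v -0.871 -0.296 2.829
v -1.057 -1.972 1.733
v -0.533 -0.363 2.761
v -0.761 -1.948 1.545
v -0.237 -0.339 2.572
v -0.566 -1.838 1.274
v -0.043 -0.229 2.301
v -0.512 -1.664 0.973
v 0.012 -0.055 2
v -0.607 -1.461 0.703
v -0.083 0.149 1.73
f 2 1 5
f 2 5 3
f 3 5 6
f 3 6 4
f 5 1 7
f 5 7 6
f 6 7 8
f 6 8 4
f 7 1 9
f 7 9 8
f 8 9 10
f 8 10 4
f 9 1 11
f 9 11 10
f 10 11 12
f 10 12 4
f 11 1 13
f 11 13 12
f 12 13 14
f 12 14 4
f 13 1 15
f 13 15 14
f 14 15 16
f 14 16 4
f 15 1 17
f 15 17 16
f 16 17 18
f 16 18 4
f 17 1 2
f 17 2 18
f 18 2 3
f 18 3 4
f 20 19 23
f 20 23 21
f 21 23 24
f 21 24 22
f 23 19 25
f 23 25 24
f 24 25 26
f 24 26 22
f 25 19 27
f 25 27 26
f 26 27 28
f 26 28 22
f 27 19 29
f 27 29 28
f 28 29 30
f 28 30 22
f 29 19 31
f 29 31 30
f 30 31 32
f 30 32 22
f 31 19 33
f 31 33 32
f 32 33 34
f 32 34 22
f 33 19 35
f 33 35 34
f 34 35 36
f 34 36 22
f 35 19 37
f 35 37 36
f 36 37 38
f 36 38 22
f 37 19 39
f 37 39 38
f 38 39 40
f 38 40 22
f 39 19 41
f 39 41 40
f 40 41 42
f 40 42 22
f 41 19 43
f 41 43 42
f 42 43 44
f 42 44 22
f 43 19 45
f 43 45 44
f 44 45 46
f 44 46 22
f 45 19 47
f 45 47 46
f 46 47 48
f 46 48 22
f 47 19 20
f 47 20 48
f 48 20 21
f 48 21 22



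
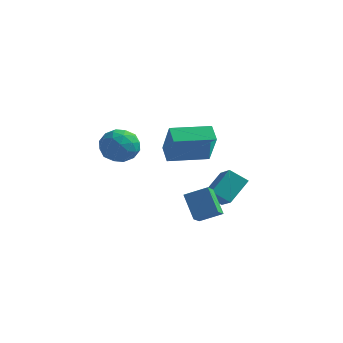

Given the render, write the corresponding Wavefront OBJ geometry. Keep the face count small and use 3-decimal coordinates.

v 2.212 -0.905 -1.822
v 2.575 0.261 -0.803
v 3.054 -0.596 -2.476
v 3.416 0.57 -1.458
v 3.104 -1.81 -1.102
v 3.466 -0.644 -0.084
v 3.945 -1.501 -1.757
v 4.308 -0.335 -0.738
v 2.17 -2.823 -1.093
v 3.201 -2.407 -0.567
v 2.107 -2.103 -1.54
v 3.138 -1.687 -1.014
v 3.002 -3.453 -2.226
v 4.033 -3.037 -1.7
v 2.939 -2.733 -2.673
v 3.97 -2.317 -2.147
v -3.5 0.619 0.094
v -2.708 0.672 -0.643
v -2.692 -0.732 0.863
v -1.9 -0.679 0.126
v -2.009 0.109 0.861
v -2.508 0.944 0.386
v -2.892 -1.004 -0.166
v -3.391 -0.169 -0.641
v -2.332 -0.331 -0.804
v -1.787 0.357 -0.169
v -3.613 -0.417 0.389
v -3.068 0.271 1.024
v -3.175 0.764 -0.342
v -2.225 -0.824 0.562
v -2.289 -0.361 0.994
v -1.824 -0.33 0.561
v -3.057 0.924 0.263
v -2.592 0.955 -0.171
v -2.181 0.624 0.714
v -2.808 -1.015 0.391
v -2.343 -0.984 -0.043
v -3.576 0.27 -0.341
v -3.111 0.301 -0.774
v -3.219 -0.684 -0.494
v -2.489 0.206 -0.87
v -2.014 -0.588 -0.418
v -2.597 -0.779 -0.589
v -2.89 -0.288 -0.869
v -2.168 0.61 -0.497
v -1.693 -0.184 -0.045
v -1.757 0.279 0.388
v -2.051 0.77 0.108
v -1.947 0.021 -0.591
v -3.707 0.124 0.265
v -3.232 -0.67 0.717
v -3.349 -0.83 0.112
v -3.643 -0.339 -0.168
v -3.386 0.528 0.638
v -2.911 -0.266 1.09
v -2.51 0.228 1.089
v -2.803 0.719 0.809
v -3.453 -0.081 0.811
v -0.18 0.787 0.56
v -0.786 1.486 1.098
v -0.911 1.482 -1.167
v -1.516 2.181 -0.63
v 1.416 2.239 0.47
v 0.811 2.938 1.007
v 0.686 2.934 -1.258
v 0.08 3.633 -0.72
f 2 4 1
f 5 2 1
f 1 4 3
f 3 5 1
f 2 8 4
f 6 2 5
f 6 8 2
f 4 8 3
f 7 5 3
f 3 8 7
f 7 6 5
f 8 6 7
f 10 12 9
f 13 10 9
f 9 12 11
f 11 13 9
f 10 16 12
f 14 10 13
f 14 16 10
f 12 16 11
f 15 13 11
f 11 16 15
f 15 14 13
f 16 14 15
f 17 54 33
f 54 28 57
f 33 57 22
f 54 57 33
f 17 33 29
f 33 22 34
f 29 34 18
f 33 34 29
f 17 29 38
f 29 18 39
f 38 39 24
f 29 39 38
f 17 38 50
f 38 24 53
f 50 53 27
f 38 53 50
f 17 50 54
f 50 27 58
f 54 58 28
f 50 58 54
f 18 34 45
f 34 22 48
f 45 48 26
f 34 48 45
f 22 57 35
f 57 28 56
f 35 56 21
f 57 56 35
f 28 58 55
f 58 27 51
f 55 51 19
f 58 51 55
f 27 53 52
f 53 24 40
f 52 40 23
f 53 40 52
f 24 39 44
f 39 18 41
f 44 41 25
f 39 41 44
f 20 46 32
f 46 26 47
f 32 47 21
f 46 47 32
f 20 32 30
f 32 21 31
f 30 31 19
f 32 31 30
f 20 30 37
f 30 19 36
f 37 36 23
f 30 36 37
f 20 37 42
f 37 23 43
f 42 43 25
f 37 43 42
f 20 42 46
f 42 25 49
f 46 49 26
f 42 49 46
f 21 47 35
f 47 26 48
f 35 48 22
f 47 48 35
f 19 31 55
f 31 21 56
f 55 56 28
f 31 56 55
f 23 36 52
f 36 19 51
f 52 51 27
f 36 51 52
f 25 43 44
f 43 23 40
f 44 40 24
f 43 40 44
f 26 49 45
f 49 25 41
f 45 41 18
f 49 41 45
f 60 62 59
f 63 60 59
f 59 62 61
f 61 63 59
f 60 66 62
f 64 60 63
f 64 66 60
f 62 66 61
f 65 63 61
f 61 66 65
f 65 64 63
f 66 64 65



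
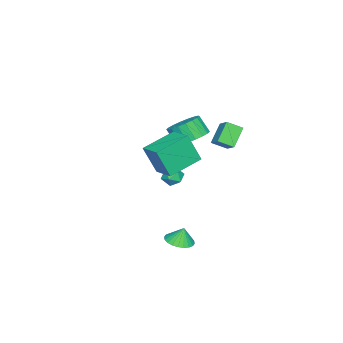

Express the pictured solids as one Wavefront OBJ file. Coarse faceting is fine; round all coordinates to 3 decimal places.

v -4.381 -0.939 -3.071
v -3.948 -0.513 -3.523
v -3.412 -1.167 -2.357
v -2.979 -0.741 -2.809
v -3.514 -0.417 -2.381
v -4.112 -0.276 -2.823
v -3.248 -1.404 -3.057
v -3.846 -1.263 -3.499
v -3.247 -0.8 -3.514
v -3.412 -0.19 -3.096
v -3.948 -1.49 -2.784
v -4.113 -0.88 -2.366
v -1.779 1.349 1.722
v -0.745 1.121 1.671
v -0.847 0.423 2.727
v -1.881 0.651 2.778
v -0.753 1.515 1.931
v -0.855 0.816 2.987
v -0.964 1.876 2.15
v -1.066 1.177 3.205
v -1.337 2.132 2.284
v -1.439 1.434 3.339
v -1.797 2.234 2.306
v -1.899 1.535 3.362
v -2.254 2.16 2.213
v -2.356 1.461 3.269
v -2.616 1.926 2.023
v -2.718 1.227 3.078
v -2.813 1.577 1.773
v -2.915 0.879 2.829
v -2.805 1.184 1.513
v -2.907 0.485 2.569
v -2.594 0.823 1.295
v -2.696 0.124 2.35
v -2.221 0.566 1.161
v -2.323 -0.132 2.216
v -1.761 0.465 1.138
v -1.863 -0.234 2.194
v -1.304 0.539 1.231
v -1.406 -0.16 2.287
v -0.942 0.773 1.422
v -1.044 0.074 2.477
v 3.939 1.782 2.039
v 4.202 1.09 3.821
v 2.167 2.789 2.692
v 2.43 2.097 4.474
v 4.75 2.983 2.386
v 5.013 2.291 4.168
v 2.978 3.99 3.039
v 3.241 3.298 4.821
v -3.335 2.315 2.367
v -2.647 3.033 3.001
v -3.756 3.153 1.874
v -3.068 3.872 2.508
v -2.272 2.228 1.312
v -1.584 2.947 1.946
v -2.693 3.067 0.819
v -2.005 3.785 1.453
v 2.904 2.661 -3.779
v 3.56 3.227 -3.856
v 2.816 2.899 -2.781
v 3.294 3.424 -3.927
v 2.968 3.506 -3.976
v 2.632 3.458 -3.994
v 2.338 3.289 -3.98
v 2.13 3.025 -3.935
v 2.04 2.705 -3.866
v 2.081 2.378 -3.784
v 2.248 2.094 -3.702
v 2.515 1.897 -3.631
v 2.841 1.815 -3.582
v 3.177 1.863 -3.564
v 3.471 2.032 -3.578
v 3.679 2.296 -3.623
v 3.769 2.616 -3.692
v 3.727 2.943 -3.774
f 1 12 6
f 1 6 2
f 1 2 8
f 1 8 11
f 1 11 12
f 2 6 10
f 6 12 5
f 12 11 3
f 11 8 7
f 8 2 9
f 4 10 5
f 4 5 3
f 4 3 7
f 4 7 9
f 4 9 10
f 5 10 6
f 3 5 12
f 7 3 11
f 9 7 8
f 10 9 2
f 14 13 17
f 14 17 15
f 15 17 18
f 15 18 16
f 17 13 19
f 17 19 18
f 18 19 20
f 18 20 16
f 19 13 21
f 19 21 20
f 20 21 22
f 20 22 16
f 21 13 23
f 21 23 22
f 22 23 24
f 22 24 16
f 23 13 25
f 23 25 24
f 24 25 26
f 24 26 16
f 25 13 27
f 25 27 26
f 26 27 28
f 26 28 16
f 27 13 29
f 27 29 28
f 28 29 30
f 28 30 16
f 29 13 31
f 29 31 30
f 30 31 32
f 30 32 16
f 31 13 33
f 31 33 32
f 32 33 34
f 32 34 16
f 33 13 35
f 33 35 34
f 34 35 36
f 34 36 16
f 35 13 37
f 35 37 36
f 36 37 38
f 36 38 16
f 37 13 39
f 37 39 38
f 38 39 40
f 38 40 16
f 39 13 41
f 39 41 40
f 40 41 42
f 40 42 16
f 41 13 14
f 41 14 42
f 42 14 15
f 42 15 16
f 44 46 43
f 47 44 43
f 43 46 45
f 45 47 43
f 44 50 46
f 48 44 47
f 48 50 44
f 46 50 45
f 49 47 45
f 45 50 49
f 49 48 47
f 50 48 49
f 52 54 51
f 55 52 51
f 51 54 53
f 53 55 51
f 52 58 54
f 56 52 55
f 56 58 52
f 54 58 53
f 57 55 53
f 53 58 57
f 57 56 55
f 58 56 57
f 60 59 62
f 60 62 61
f 62 59 63
f 62 63 61
f 63 59 64
f 63 64 61
f 64 59 65
f 64 65 61
f 65 59 66
f 65 66 61
f 66 59 67
f 66 67 61
f 67 59 68
f 67 68 61
f 68 59 69
f 68 69 61
f 69 59 70
f 69 70 61
f 70 59 71
f 70 71 61
f 71 59 72
f 71 72 61
f 72 59 73
f 72 73 61
f 73 59 74
f 73 74 61
f 74 59 75
f 74 75 61
f 75 59 76
f 75 76 61
f 76 59 60
f 76 60 61



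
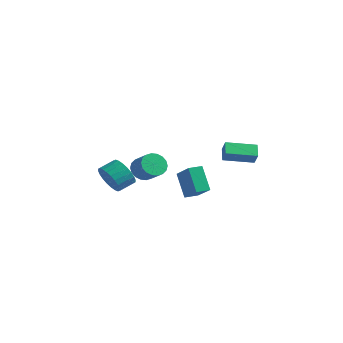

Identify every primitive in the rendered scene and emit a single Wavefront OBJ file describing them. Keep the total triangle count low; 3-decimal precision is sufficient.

v 2.341 0.355 -2.159
v 1.471 0.697 -0.751
v 2.653 1.102 -2.148
v 1.783 1.445 -0.74
v 3.697 -0.225 -1.18
v 2.827 0.118 0.228
v 4.009 0.523 -1.169
v 3.139 0.865 0.239
v 3.227 2.406 0.248
v 2.715 2.966 0.769
v 4.383 3.718 -0.025
v 3.871 4.278 0.496
v 3.669 2.162 0.944
v 3.157 2.722 1.465
v 4.825 3.474 0.671
v 4.313 4.034 1.192
v -3.407 0.476 -2.488
v -2.764 -0.001 -1.888
v -2.47 0.968 -1.433
v -3.113 1.444 -2.032
v -2.538 0.075 -2.197
v -2.244 1.044 -1.742
v -2.444 0.213 -2.55
v -2.15 1.181 -2.095
v -2.497 0.39 -2.893
v -2.203 1.359 -2.438
v -2.688 0.58 -3.175
v -2.394 1.549 -2.72
v -2.989 0.755 -3.352
v -2.695 1.724 -2.897
v -3.353 0.887 -3.398
v -3.059 1.856 -2.942
v -3.726 0.956 -3.305
v -3.432 1.925 -2.849
v -4.05 0.952 -3.087
v -3.756 1.921 -2.632
v -4.276 0.876 -2.778
v -3.982 1.845 -2.323
v -4.37 0.739 -2.425
v -4.076 1.707 -1.97
v -4.317 0.561 -2.082
v -4.023 1.53 -1.627
v -4.126 0.371 -1.8
v -3.832 1.34 -1.345
v -3.825 0.196 -1.623
v -3.531 1.165 -1.168
v -3.461 0.064 -1.578
v -3.167 1.033 -1.122
v -3.088 -0.005 -1.671
v -2.794 0.964 -1.215
v -2.775 2.608 -2.129
v -2.324 3.1 -2.623
v -1.235 2.843 -1.886
v -1.685 2.352 -1.391
v -2.445 3.333 -2.363
v -1.356 3.077 -1.626
v -2.631 3.423 -2.057
v -1.542 3.166 -1.32
v -2.846 3.351 -1.765
v -1.757 3.095 -1.028
v -3.046 3.132 -1.545
v -1.957 2.876 -0.808
v -3.193 2.81 -1.441
v -2.104 2.553 -0.703
v -3.257 2.447 -1.473
v -2.168 2.191 -0.735
v -3.225 2.117 -1.634
v -2.136 1.86 -0.897
v -3.104 1.883 -1.894
v -2.015 1.627 -1.157
v -2.918 1.794 -2.2
v -1.829 1.537 -1.463
v -2.703 1.865 -2.492
v -1.614 1.609 -1.755
v -2.503 2.084 -2.712
v -1.414 1.828 -1.975
v -2.356 2.407 -2.817
v -1.267 2.15 -2.079
v -2.292 2.769 -2.785
v -1.203 2.513 -2.047
f 2 4 1
f 5 2 1
f 1 4 3
f 3 5 1
f 2 8 4
f 6 2 5
f 6 8 2
f 4 8 3
f 7 5 3
f 3 8 7
f 7 6 5
f 8 6 7
f 10 12 9
f 13 10 9
f 9 12 11
f 11 13 9
f 10 16 12
f 14 10 13
f 14 16 10
f 12 16 11
f 15 13 11
f 11 16 15
f 15 14 13
f 16 14 15
f 18 17 21
f 18 21 19
f 19 21 22
f 19 22 20
f 21 17 23
f 21 23 22
f 22 23 24
f 22 24 20
f 23 17 25
f 23 25 24
f 24 25 26
f 24 26 20
f 25 17 27
f 25 27 26
f 26 27 28
f 26 28 20
f 27 17 29
f 27 29 28
f 28 29 30
f 28 30 20
f 29 17 31
f 29 31 30
f 30 31 32
f 30 32 20
f 31 17 33
f 31 33 32
f 32 33 34
f 32 34 20
f 33 17 35
f 33 35 34
f 34 35 36
f 34 36 20
f 35 17 37
f 35 37 36
f 36 37 38
f 36 38 20
f 37 17 39
f 37 39 38
f 38 39 40
f 38 40 20
f 39 17 41
f 39 41 40
f 40 41 42
f 40 42 20
f 41 17 43
f 41 43 42
f 42 43 44
f 42 44 20
f 43 17 45
f 43 45 44
f 44 45 46
f 44 46 20
f 45 17 47
f 45 47 46
f 46 47 48
f 46 48 20
f 47 17 49
f 47 49 48
f 48 49 50
f 48 50 20
f 49 17 18
f 49 18 50
f 50 18 19
f 50 19 20
f 52 51 55
f 52 55 53
f 53 55 56
f 53 56 54
f 55 51 57
f 55 57 56
f 56 57 58
f 56 58 54
f 57 51 59
f 57 59 58
f 58 59 60
f 58 60 54
f 59 51 61
f 59 61 60
f 60 61 62
f 60 62 54
f 61 51 63
f 61 63 62
f 62 63 64
f 62 64 54
f 63 51 65
f 63 65 64
f 64 65 66
f 64 66 54
f 65 51 67
f 65 67 66
f 66 67 68
f 66 68 54
f 67 51 69
f 67 69 68
f 68 69 70
f 68 70 54
f 69 51 71
f 69 71 70
f 70 71 72
f 70 72 54
f 71 51 73
f 71 73 72
f 72 73 74
f 72 74 54
f 73 51 75
f 73 75 74
f 74 75 76
f 74 76 54
f 75 51 77
f 75 77 76
f 76 77 78
f 76 78 54
f 77 51 79
f 77 79 78
f 78 79 80
f 78 80 54
f 79 51 52
f 79 52 80
f 80 52 53
f 80 53 54



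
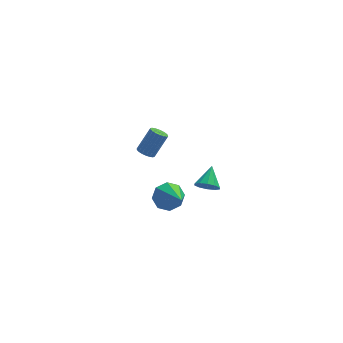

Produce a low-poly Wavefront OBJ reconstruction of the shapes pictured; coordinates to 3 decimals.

v 2.005 -1.161 -0.985
v 2.585 -0.737 -0.55
v 2.415 -2.859 0.125
v 2.002 -0.702 -0.281
v 1.421 -0.936 -0.424
v 1.182 -1.301 -0.896
v 1.425 -1.585 -1.419
v 2.007 -1.619 -1.688
v 2.589 -1.385 -1.545
v 2.828 -1.02 -1.073
v 3.448 -3.956 1.977
v 4.034 -4.017 1.753
v 3.812 -3.044 2.683
v 3.844 -3.765 1.526
v 3.502 -3.586 1.47
v 3.14 -3.549 1.609
v 2.896 -3.667 1.888
v 2.862 -3.896 2.201
v 3.053 -4.148 2.429
v 3.394 -4.327 2.484
v 3.756 -4.364 2.346
v 4 -4.246 2.067
v 1.409 2.939 -0.914
v 1.847 2.933 -1.177
v 2.588 3.295 0.052
v 2.151 3.301 0.314
v 1.778 3.148 -1.198
v 2.519 3.511 0.03
v 1.636 3.322 -1.164
v 2.377 3.684 0.065
v 1.449 3.42 -1.08
v 2.19 3.782 0.149
v 1.254 3.422 -0.963
v 1.995 3.784 0.266
v 1.09 3.329 -0.837
v 1.831 3.691 0.392
v 0.989 3.159 -0.726
v 1.731 3.521 0.503
v 0.972 2.945 -0.652
v 1.713 3.307 0.577
v 1.041 2.729 -0.63
v 1.782 3.092 0.598
v 1.183 2.556 -0.665
v 1.924 2.918 0.564
v 1.37 2.458 -0.749
v 2.111 2.82 0.48
v 1.565 2.456 -0.866
v 2.306 2.818 0.363
v 1.729 2.549 -0.992
v 2.47 2.911 0.237
v 1.829 2.719 -1.103
v 2.571 3.081 0.126
f 2 1 4
f 2 4 3
f 4 1 5
f 4 5 3
f 5 1 6
f 5 6 3
f 6 1 7
f 6 7 3
f 7 1 8
f 7 8 3
f 8 1 9
f 8 9 3
f 9 1 10
f 9 10 3
f 10 1 2
f 10 2 3
f 12 11 14
f 12 14 13
f 14 11 15
f 14 15 13
f 15 11 16
f 15 16 13
f 16 11 17
f 16 17 13
f 17 11 18
f 17 18 13
f 18 11 19
f 18 19 13
f 19 11 20
f 19 20 13
f 20 11 21
f 20 21 13
f 21 11 22
f 21 22 13
f 22 11 12
f 22 12 13
f 24 23 27
f 24 27 25
f 25 27 28
f 25 28 26
f 27 23 29
f 27 29 28
f 28 29 30
f 28 30 26
f 29 23 31
f 29 31 30
f 30 31 32
f 30 32 26
f 31 23 33
f 31 33 32
f 32 33 34
f 32 34 26
f 33 23 35
f 33 35 34
f 34 35 36
f 34 36 26
f 35 23 37
f 35 37 36
f 36 37 38
f 36 38 26
f 37 23 39
f 37 39 38
f 38 39 40
f 38 40 26
f 39 23 41
f 39 41 40
f 40 41 42
f 40 42 26
f 41 23 43
f 41 43 42
f 42 43 44
f 42 44 26
f 43 23 45
f 43 45 44
f 44 45 46
f 44 46 26
f 45 23 47
f 45 47 46
f 46 47 48
f 46 48 26
f 47 23 49
f 47 49 48
f 48 49 50
f 48 50 26
f 49 23 51
f 49 51 50
f 50 51 52
f 50 52 26
f 51 23 24
f 51 24 52
f 52 24 25
f 52 25 26



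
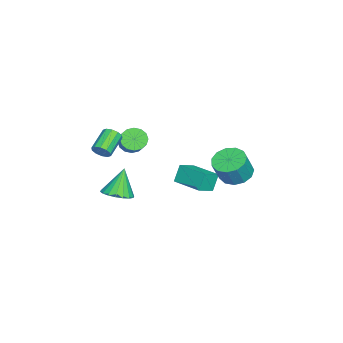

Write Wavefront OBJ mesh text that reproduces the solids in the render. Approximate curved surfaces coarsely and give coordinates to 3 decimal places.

v 1.466 -2.467 -2.489
v 1.935 -1.68 -2.408
v 0.794 -2.233 -0.891
v 1.581 -1.558 -2.574
v 1.205 -1.617 -2.724
v 0.88 -1.844 -2.827
v 0.671 -2.194 -2.864
v 0.62 -2.599 -2.826
v 0.737 -2.977 -2.721
v 0.998 -3.255 -2.571
v 1.351 -3.376 -2.404
v 1.728 -3.317 -2.255
v 2.053 -3.09 -2.151
v 2.261 -2.74 -2.115
v 2.312 -2.335 -2.153
v 2.196 -1.957 -2.257
v 0.321 -3.609 -0.095
v 0.596 -3.242 0.26
v -0.666 -2.944 0.93
v -0.941 -3.311 0.575
v 0.487 -3.058 -0.028
v -0.775 -2.759 0.642
v 0.315 -3.084 -0.341
v -0.948 -2.786 0.329
v 0.145 -3.311 -0.56
v -1.118 -3.013 0.11
v 0.042 -3.652 -0.602
v -1.22 -3.354 0.068
v 0.046 -3.976 -0.45
v -1.216 -3.678 0.22
v 0.155 -4.161 -0.162
v -1.107 -3.862 0.508
v 0.328 -4.134 0.151
v -0.935 -3.836 0.821
v 0.498 -3.907 0.37
v -0.765 -3.609 1.04
v 0.6 -3.566 0.412
v -0.662 -3.268 1.082
v -2.872 0.371 -3.909
v -3.35 0.586 -2.874
v -1.947 1.947 -3.809
v -2.425 2.162 -2.774
v -1.955 -0.202 -3.366
v -2.433 0.013 -2.331
v -1.03 1.374 -3.266
v -1.508 1.589 -2.231
v 1.079 3.792 -0.133
v 1.805 3.352 -0.559
v 2.387 3.068 0.727
v 1.661 3.508 1.153
v 1.948 3.865 -0.51
v 2.53 3.581 0.776
v 1.815 4.356 -0.342
v 2.397 4.072 0.944
v 1.448 4.667 -0.107
v 2.03 4.383 1.179
v 0.964 4.701 0.12
v 1.546 4.417 1.406
v 0.517 4.446 0.266
v 1.099 4.162 1.552
v 0.248 3.983 0.286
v 0.83 3.699 1.572
v 0.243 3.46 0.172
v 0.825 3.176 1.458
v 0.503 3.042 -0.038
v 1.086 2.758 1.248
v 0.946 2.863 -0.278
v 1.529 2.579 1.008
v 1.432 2.978 -0.473
v 2.014 2.694 0.813
v -2.633 -2.719 -0.988
v -2.114 -2.972 -1.483
v -0.989 -2.534 -0.527
v -1.507 -2.281 -0.032
v -2.176 -2.596 -1.582
v -1.05 -2.158 -0.627
v -2.36 -2.254 -1.523
v -1.234 -1.816 -0.568
v -2.617 -2.036 -1.32
v -1.491 -1.598 -0.365
v -2.878 -2.001 -1.028
v -1.752 -1.563 -0.073
v -3.074 -2.158 -0.725
v -1.948 -1.72 0.23
v -3.151 -2.466 -0.493
v -2.026 -2.028 0.463
v -3.09 -2.842 -0.393
v -1.964 -2.404 0.562
v -2.906 -3.184 -0.452
v -1.78 -2.746 0.503
v -2.649 -3.402 -0.655
v -1.523 -2.964 0.3
v -2.388 -3.437 -0.947
v -1.262 -2.999 0.008
v -2.192 -3.28 -1.25
v -1.066 -2.842 -0.295
f 2 1 4
f 2 4 3
f 4 1 5
f 4 5 3
f 5 1 6
f 5 6 3
f 6 1 7
f 6 7 3
f 7 1 8
f 7 8 3
f 8 1 9
f 8 9 3
f 9 1 10
f 9 10 3
f 10 1 11
f 10 11 3
f 11 1 12
f 11 12 3
f 12 1 13
f 12 13 3
f 13 1 14
f 13 14 3
f 14 1 15
f 14 15 3
f 15 1 16
f 15 16 3
f 16 1 2
f 16 2 3
f 18 17 21
f 18 21 19
f 19 21 22
f 19 22 20
f 21 17 23
f 21 23 22
f 22 23 24
f 22 24 20
f 23 17 25
f 23 25 24
f 24 25 26
f 24 26 20
f 25 17 27
f 25 27 26
f 26 27 28
f 26 28 20
f 27 17 29
f 27 29 28
f 28 29 30
f 28 30 20
f 29 17 31
f 29 31 30
f 30 31 32
f 30 32 20
f 31 17 33
f 31 33 32
f 32 33 34
f 32 34 20
f 33 17 35
f 33 35 34
f 34 35 36
f 34 36 20
f 35 17 37
f 35 37 36
f 36 37 38
f 36 38 20
f 37 17 18
f 37 18 38
f 38 18 19
f 38 19 20
f 40 42 39
f 43 40 39
f 39 42 41
f 41 43 39
f 40 46 42
f 44 40 43
f 44 46 40
f 42 46 41
f 45 43 41
f 41 46 45
f 45 44 43
f 46 44 45
f 48 47 51
f 48 51 49
f 49 51 52
f 49 52 50
f 51 47 53
f 51 53 52
f 52 53 54
f 52 54 50
f 53 47 55
f 53 55 54
f 54 55 56
f 54 56 50
f 55 47 57
f 55 57 56
f 56 57 58
f 56 58 50
f 57 47 59
f 57 59 58
f 58 59 60
f 58 60 50
f 59 47 61
f 59 61 60
f 60 61 62
f 60 62 50
f 61 47 63
f 61 63 62
f 62 63 64
f 62 64 50
f 63 47 65
f 63 65 64
f 64 65 66
f 64 66 50
f 65 47 67
f 65 67 66
f 66 67 68
f 66 68 50
f 67 47 69
f 67 69 68
f 68 69 70
f 68 70 50
f 69 47 48
f 69 48 70
f 70 48 49
f 70 49 50
f 72 71 75
f 72 75 73
f 73 75 76
f 73 76 74
f 75 71 77
f 75 77 76
f 76 77 78
f 76 78 74
f 77 71 79
f 77 79 78
f 78 79 80
f 78 80 74
f 79 71 81
f 79 81 80
f 80 81 82
f 80 82 74
f 81 71 83
f 81 83 82
f 82 83 84
f 82 84 74
f 83 71 85
f 83 85 84
f 84 85 86
f 84 86 74
f 85 71 87
f 85 87 86
f 86 87 88
f 86 88 74
f 87 71 89
f 87 89 88
f 88 89 90
f 88 90 74
f 89 71 91
f 89 91 90
f 90 91 92
f 90 92 74
f 91 71 93
f 91 93 92
f 92 93 94
f 92 94 74
f 93 71 95
f 93 95 94
f 94 95 96
f 94 96 74
f 95 71 72
f 95 72 96
f 96 72 73
f 96 73 74



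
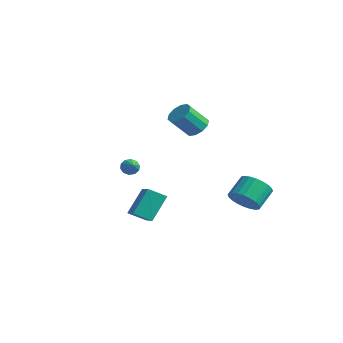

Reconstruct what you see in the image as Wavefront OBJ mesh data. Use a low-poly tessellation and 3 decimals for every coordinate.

v 0.51 -3.97 -3.775
v 0.336 -2.788 -2.259
v 1.173 -3.146 -4.342
v 1 -1.964 -2.826
v 2 -4.676 -3.054
v 1.827 -3.494 -1.538
v 2.664 -3.852 -3.621
v 2.49 -2.67 -2.105
v -0.944 -2.689 -0.98
v -0.62 -2.584 -1.45
v -0.136 -3.031 -0.5
v -0.617 -2.29 -1.245
v -0.739 -2.148 -0.939
v -0.939 -2.213 -0.649
v -1.141 -2.46 -0.486
v -1.268 -2.794 -0.511
v -1.27 -3.089 -0.716
v -1.148 -3.23 -1.021
v -0.948 -3.165 -1.312
v -0.746 -2.918 -1.475
v -3.579 4.337 -0.368
v -3.119 4.843 0.186
v -3.481 3.709 1.522
v -3.941 3.203 0.968
v -3.635 5.014 0.191
v -3.998 3.88 1.528
v -4.13 4.927 -0.017
v -4.492 3.793 1.319
v -4.414 4.614 -0.36
v -4.776 3.48 0.977
v -4.379 4.196 -0.705
v -4.742 3.061 0.631
v -4.039 3.831 -0.922
v -4.401 2.697 0.414
v -3.522 3.66 -0.928
v -3.885 2.526 0.409
v -3.028 3.747 -0.719
v -3.39 2.613 0.617
v -2.744 4.06 -0.377
v -3.106 2.926 0.96
v -2.778 4.479 -0.031
v -3.141 3.344 1.305
v 3.057 2.459 -3.735
v 3.908 2.21 -3.137
v 3.615 3.392 -2.227
v 2.763 3.641 -2.825
v 4.078 2.468 -3.417
v 3.785 3.651 -2.508
v 4.093 2.725 -3.746
v 3.8 3.907 -2.837
v 3.95 2.941 -4.074
v 3.656 4.123 -3.164
v 3.67 3.084 -4.349
v 3.377 4.266 -3.44
v 3.298 3.131 -4.531
v 3.004 4.314 -3.622
v 2.888 3.077 -4.592
v 2.595 4.259 -3.683
v 2.505 2.928 -4.522
v 2.211 4.11 -3.613
v 2.205 2.708 -4.333
v 1.912 3.89 -3.423
v 2.035 2.449 -4.052
v 1.742 3.632 -3.143
v 2.02 2.193 -3.723
v 1.727 3.375 -2.814
v 2.164 1.977 -3.396
v 1.87 3.159 -2.486
v 2.443 1.834 -3.12
v 2.15 3.016 -2.211
v 2.816 1.786 -2.938
v 2.522 2.969 -2.029
v 3.225 1.841 -2.877
v 2.932 3.023 -1.968
v 3.609 1.99 -2.947
v 3.315 3.172 -2.038
f 2 4 1
f 5 2 1
f 1 4 3
f 3 5 1
f 2 8 4
f 6 2 5
f 6 8 2
f 4 8 3
f 7 5 3
f 3 8 7
f 7 6 5
f 8 6 7
f 10 9 12
f 10 12 11
f 12 9 13
f 12 13 11
f 13 9 14
f 13 14 11
f 14 9 15
f 14 15 11
f 15 9 16
f 15 16 11
f 16 9 17
f 16 17 11
f 17 9 18
f 17 18 11
f 18 9 19
f 18 19 11
f 19 9 20
f 19 20 11
f 20 9 10
f 20 10 11
f 22 21 25
f 22 25 23
f 23 25 26
f 23 26 24
f 25 21 27
f 25 27 26
f 26 27 28
f 26 28 24
f 27 21 29
f 27 29 28
f 28 29 30
f 28 30 24
f 29 21 31
f 29 31 30
f 30 31 32
f 30 32 24
f 31 21 33
f 31 33 32
f 32 33 34
f 32 34 24
f 33 21 35
f 33 35 34
f 34 35 36
f 34 36 24
f 35 21 37
f 35 37 36
f 36 37 38
f 36 38 24
f 37 21 39
f 37 39 38
f 38 39 40
f 38 40 24
f 39 21 41
f 39 41 40
f 40 41 42
f 40 42 24
f 41 21 22
f 41 22 42
f 42 22 23
f 42 23 24
f 44 43 47
f 44 47 45
f 45 47 48
f 45 48 46
f 47 43 49
f 47 49 48
f 48 49 50
f 48 50 46
f 49 43 51
f 49 51 50
f 50 51 52
f 50 52 46
f 51 43 53
f 51 53 52
f 52 53 54
f 52 54 46
f 53 43 55
f 53 55 54
f 54 55 56
f 54 56 46
f 55 43 57
f 55 57 56
f 56 57 58
f 56 58 46
f 57 43 59
f 57 59 58
f 58 59 60
f 58 60 46
f 59 43 61
f 59 61 60
f 60 61 62
f 60 62 46
f 61 43 63
f 61 63 62
f 62 63 64
f 62 64 46
f 63 43 65
f 63 65 64
f 64 65 66
f 64 66 46
f 65 43 67
f 65 67 66
f 66 67 68
f 66 68 46
f 67 43 69
f 67 69 68
f 68 69 70
f 68 70 46
f 69 43 71
f 69 71 70
f 70 71 72
f 70 72 46
f 71 43 73
f 71 73 72
f 72 73 74
f 72 74 46
f 73 43 75
f 73 75 74
f 74 75 76
f 74 76 46
f 75 43 44
f 75 44 76
f 76 44 45
f 76 45 46

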